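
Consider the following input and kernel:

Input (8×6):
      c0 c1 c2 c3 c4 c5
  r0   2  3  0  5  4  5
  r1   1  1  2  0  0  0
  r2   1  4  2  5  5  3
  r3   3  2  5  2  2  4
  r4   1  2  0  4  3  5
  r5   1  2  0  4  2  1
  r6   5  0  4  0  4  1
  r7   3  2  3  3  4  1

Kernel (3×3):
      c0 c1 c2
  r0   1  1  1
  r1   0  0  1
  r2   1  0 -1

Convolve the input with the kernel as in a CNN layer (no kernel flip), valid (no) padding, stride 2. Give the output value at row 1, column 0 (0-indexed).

The receptive field on the input at this output position is [1 4 2 / 3 2 5 / 1 2 0]. Elementwise product with the kernel and sum: 1·1 + 4·1 + 2·1 + 5·1 + 1·1 + 0·-1.

13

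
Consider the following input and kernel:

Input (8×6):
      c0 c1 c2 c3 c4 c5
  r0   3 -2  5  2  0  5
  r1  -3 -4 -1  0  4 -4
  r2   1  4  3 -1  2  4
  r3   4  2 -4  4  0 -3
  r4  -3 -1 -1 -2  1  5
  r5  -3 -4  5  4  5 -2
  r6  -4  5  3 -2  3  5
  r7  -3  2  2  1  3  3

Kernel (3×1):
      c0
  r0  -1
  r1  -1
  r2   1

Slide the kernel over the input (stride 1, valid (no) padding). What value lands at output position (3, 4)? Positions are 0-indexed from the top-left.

The receptive field on the input at this output position is [0 / 1 / 5]. Elementwise product with the kernel and sum: 0·-1 + 1·-1 + 5·1.

4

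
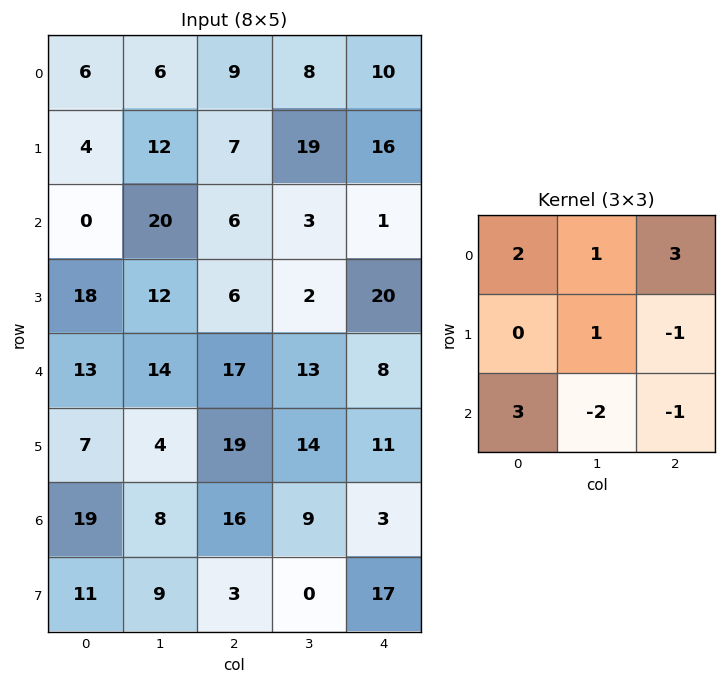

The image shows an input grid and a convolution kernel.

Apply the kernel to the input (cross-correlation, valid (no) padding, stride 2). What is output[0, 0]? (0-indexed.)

4

The receptive field on the input at this output position is [6 6 9 / 4 12 7 / 0 20 6]. Elementwise product with the kernel and sum: 6·2 + 6·1 + 9·3 + 12·1 + 7·-1 + 0·3 + 20·-2 + 6·-1.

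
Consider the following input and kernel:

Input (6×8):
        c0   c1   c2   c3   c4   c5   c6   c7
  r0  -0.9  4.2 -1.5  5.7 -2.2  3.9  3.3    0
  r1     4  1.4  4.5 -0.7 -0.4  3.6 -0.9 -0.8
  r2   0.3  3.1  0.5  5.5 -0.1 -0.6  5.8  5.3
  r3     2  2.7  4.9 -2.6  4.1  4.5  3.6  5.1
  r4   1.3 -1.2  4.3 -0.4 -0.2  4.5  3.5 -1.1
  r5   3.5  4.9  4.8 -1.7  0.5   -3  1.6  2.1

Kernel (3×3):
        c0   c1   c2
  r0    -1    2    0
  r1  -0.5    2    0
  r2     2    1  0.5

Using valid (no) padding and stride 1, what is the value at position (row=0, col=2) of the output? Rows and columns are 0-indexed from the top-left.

The receptive field on the input at this output position is [-1.5 5.7 -2.2 / 4.5 -0.7 -0.4 / 0.5 5.5 -0.1]. Elementwise product with the kernel and sum: -1.5·-1 + 5.7·2 + 4.5·-0.5 + -0.7·2 + 0.5·2 + 5.5·1 + -0.1·0.5.

15.7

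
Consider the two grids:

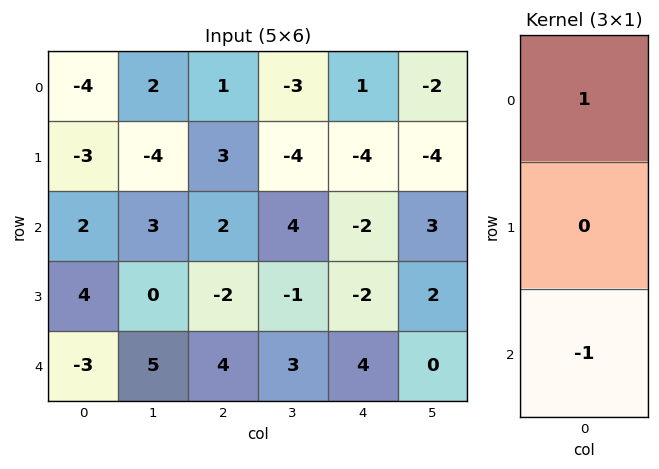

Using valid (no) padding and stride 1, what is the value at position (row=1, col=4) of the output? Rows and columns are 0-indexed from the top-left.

-2

The receptive field on the input at this output position is [-4 / -2 / -2]. Elementwise product with the kernel and sum: -4·1 + -2·-1.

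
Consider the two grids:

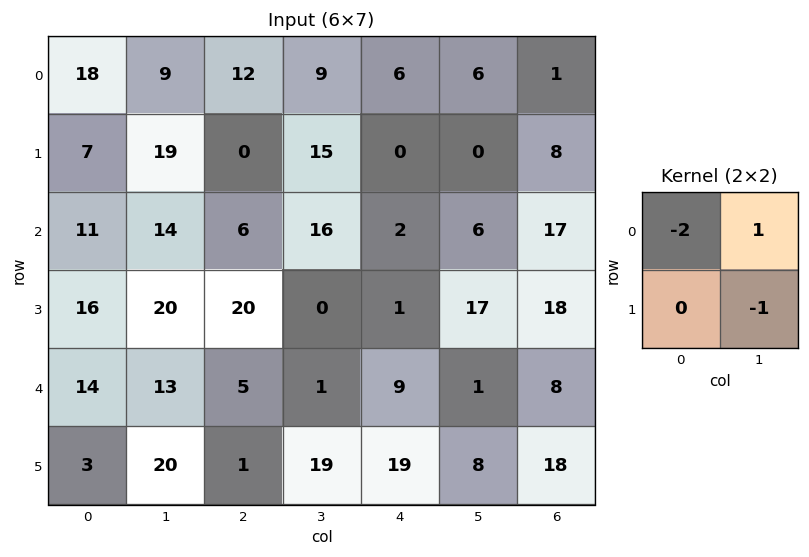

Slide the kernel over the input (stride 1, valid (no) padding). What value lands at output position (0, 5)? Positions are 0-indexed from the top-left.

The receptive field on the input at this output position is [6 1 / 0 8]. Elementwise product with the kernel and sum: 6·-2 + 1·1 + 8·-1.

-19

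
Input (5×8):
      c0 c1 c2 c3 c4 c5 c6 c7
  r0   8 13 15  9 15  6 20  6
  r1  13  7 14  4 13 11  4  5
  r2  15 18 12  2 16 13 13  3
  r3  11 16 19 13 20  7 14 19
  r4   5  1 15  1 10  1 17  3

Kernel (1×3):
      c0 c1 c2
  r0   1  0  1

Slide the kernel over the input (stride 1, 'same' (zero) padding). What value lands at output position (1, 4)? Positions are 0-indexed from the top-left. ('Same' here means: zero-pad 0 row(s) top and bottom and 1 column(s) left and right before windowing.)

15

The receptive field on the zero-padded input at this output position is [4 13 11]. Elementwise product with the kernel and sum: 4·1 + 11·1.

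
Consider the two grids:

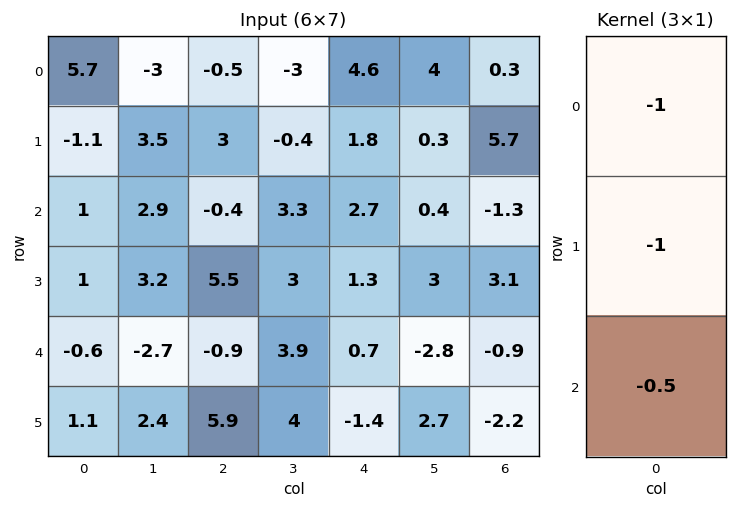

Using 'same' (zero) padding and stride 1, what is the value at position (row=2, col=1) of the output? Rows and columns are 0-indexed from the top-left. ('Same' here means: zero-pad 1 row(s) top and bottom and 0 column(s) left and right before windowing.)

The receptive field on the zero-padded input at this output position is [3.5 / 2.9 / 3.2]. Elementwise product with the kernel and sum: 3.5·-1 + 2.9·-1 + 3.2·-0.5.

-8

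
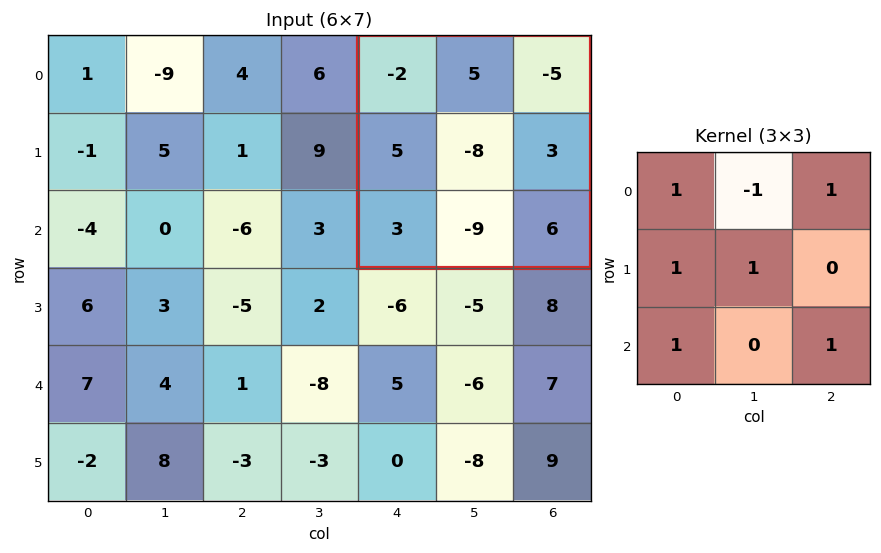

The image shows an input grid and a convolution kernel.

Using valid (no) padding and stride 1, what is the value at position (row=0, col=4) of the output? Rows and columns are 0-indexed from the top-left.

The receptive field on the input at this output position is [-2 5 -5 / 5 -8 3 / 3 -9 6]. Elementwise product with the kernel and sum: -2·1 + 5·-1 + -5·1 + 5·1 + -8·1 + 3·1 + 6·1.

-6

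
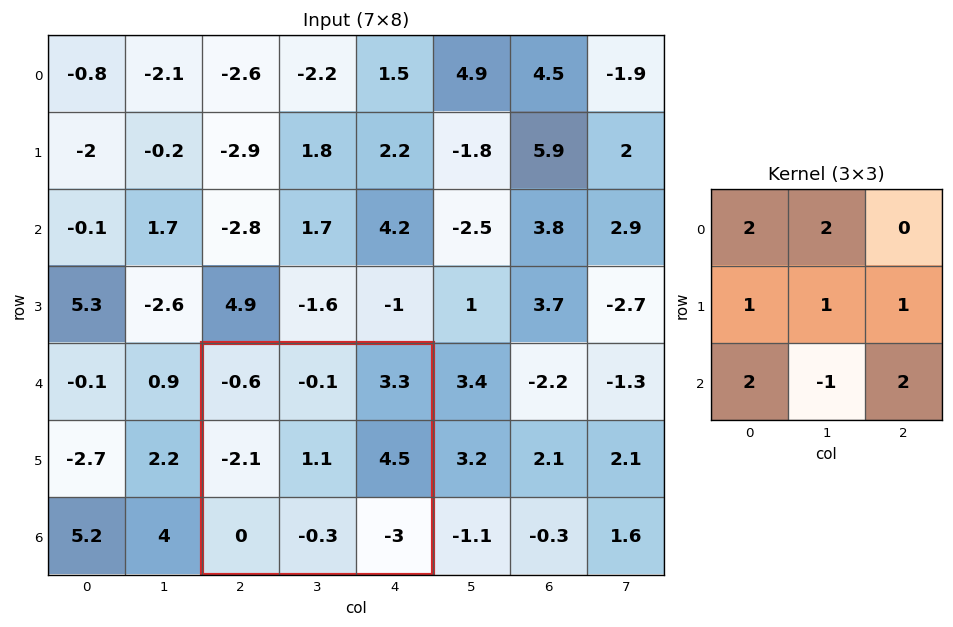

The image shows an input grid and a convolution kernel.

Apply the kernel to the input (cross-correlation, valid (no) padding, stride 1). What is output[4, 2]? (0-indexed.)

The receptive field on the input at this output position is [-0.6 -0.1 3.3 / -2.1 1.1 4.5 / 0 -0.3 -3]. Elementwise product with the kernel and sum: -0.6·2 + -0.1·2 + -2.1·1 + 1.1·1 + 4.5·1 + 0·2 + -0.3·-1 + -3·2.

-3.6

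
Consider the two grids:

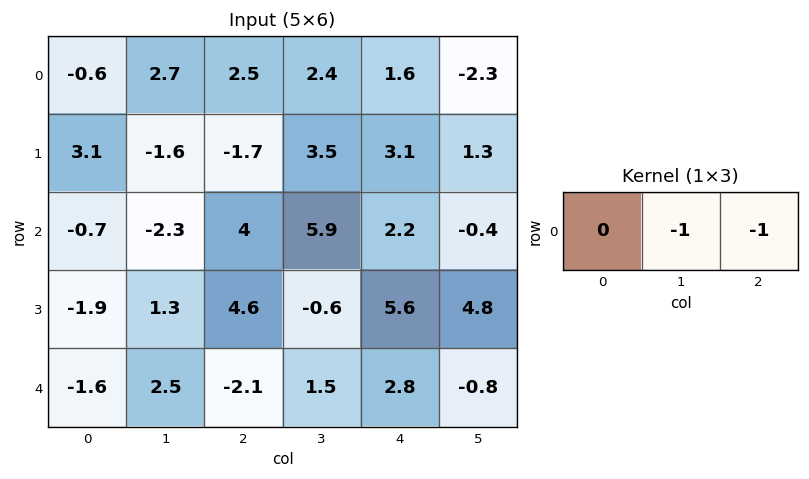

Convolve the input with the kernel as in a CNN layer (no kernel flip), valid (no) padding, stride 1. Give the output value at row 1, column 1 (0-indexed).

-1.8

The receptive field on the input at this output position is [-1.6 -1.7 3.5]. Elementwise product with the kernel and sum: -1.7·-1 + 3.5·-1.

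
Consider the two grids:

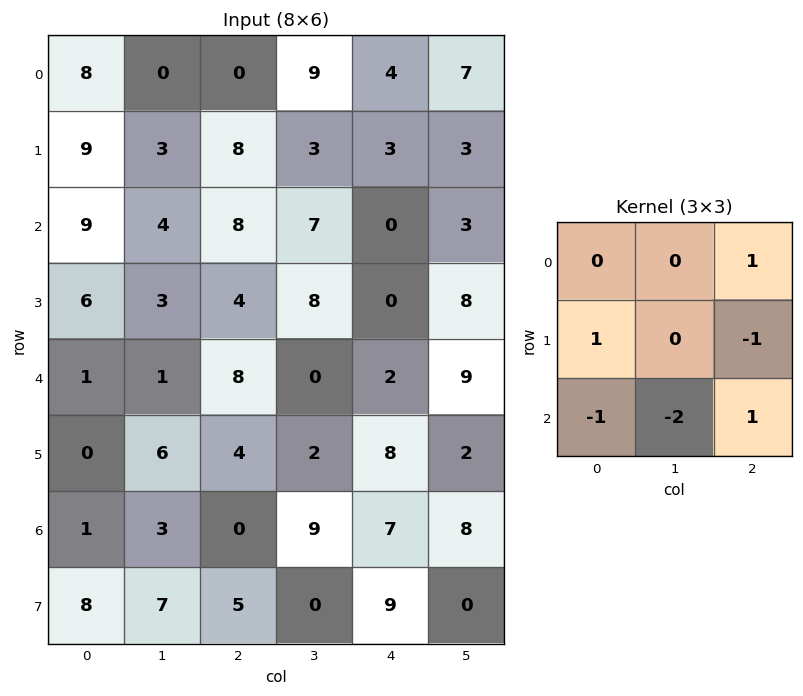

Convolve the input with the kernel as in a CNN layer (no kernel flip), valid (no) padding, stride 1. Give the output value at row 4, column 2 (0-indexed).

-13

The receptive field on the input at this output position is [8 0 2 / 4 2 8 / 0 9 7]. Elementwise product with the kernel and sum: 2·1 + 4·1 + 8·-1 + 0·-1 + 9·-2 + 7·1.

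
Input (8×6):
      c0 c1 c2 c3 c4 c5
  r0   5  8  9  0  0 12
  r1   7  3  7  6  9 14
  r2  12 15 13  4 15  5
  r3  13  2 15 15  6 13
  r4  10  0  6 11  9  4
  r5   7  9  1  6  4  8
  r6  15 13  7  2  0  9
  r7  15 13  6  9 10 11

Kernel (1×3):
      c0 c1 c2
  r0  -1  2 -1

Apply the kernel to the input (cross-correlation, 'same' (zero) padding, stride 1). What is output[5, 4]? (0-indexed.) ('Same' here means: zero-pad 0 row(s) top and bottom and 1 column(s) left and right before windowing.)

The receptive field on the zero-padded input at this output position is [6 4 8]. Elementwise product with the kernel and sum: 6·-1 + 4·2 + 8·-1.

-6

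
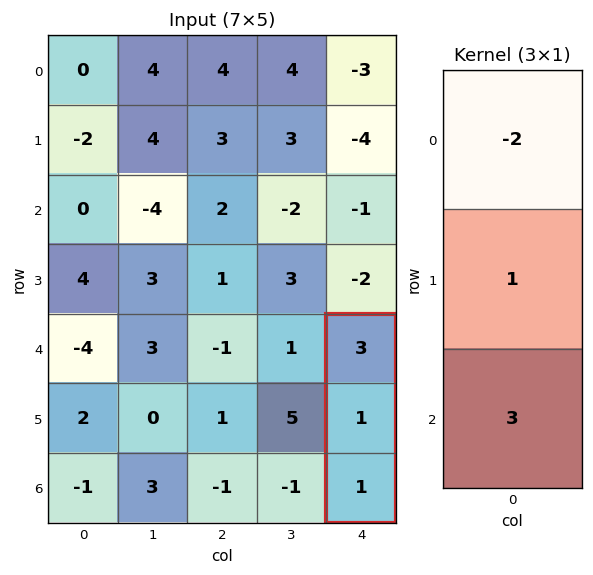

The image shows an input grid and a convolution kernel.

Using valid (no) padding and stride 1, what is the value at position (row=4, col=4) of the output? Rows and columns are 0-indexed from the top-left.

The receptive field on the input at this output position is [3 / 1 / 1]. Elementwise product with the kernel and sum: 3·-2 + 1·1 + 1·3.

-2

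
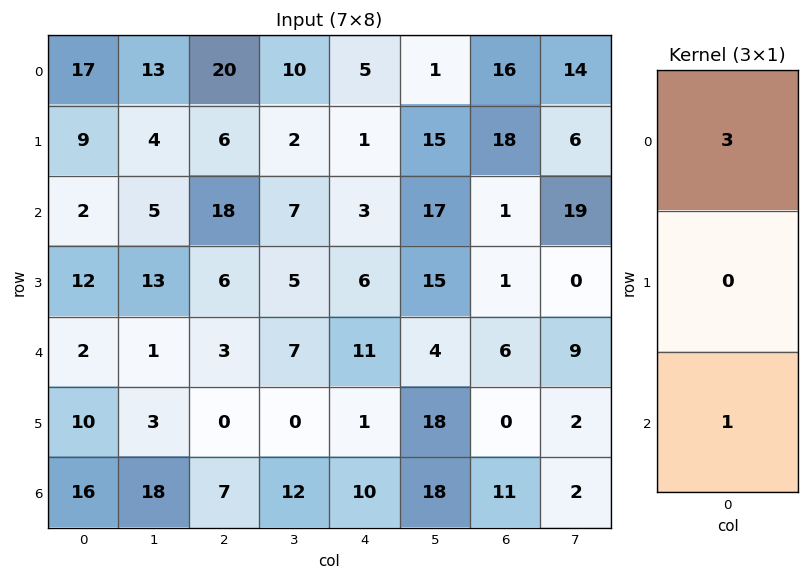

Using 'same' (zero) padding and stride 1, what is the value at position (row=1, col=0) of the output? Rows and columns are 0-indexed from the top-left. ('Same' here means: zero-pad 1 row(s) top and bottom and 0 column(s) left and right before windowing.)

The receptive field on the zero-padded input at this output position is [17 / 9 / 2]. Elementwise product with the kernel and sum: 17·3 + 2·1.

53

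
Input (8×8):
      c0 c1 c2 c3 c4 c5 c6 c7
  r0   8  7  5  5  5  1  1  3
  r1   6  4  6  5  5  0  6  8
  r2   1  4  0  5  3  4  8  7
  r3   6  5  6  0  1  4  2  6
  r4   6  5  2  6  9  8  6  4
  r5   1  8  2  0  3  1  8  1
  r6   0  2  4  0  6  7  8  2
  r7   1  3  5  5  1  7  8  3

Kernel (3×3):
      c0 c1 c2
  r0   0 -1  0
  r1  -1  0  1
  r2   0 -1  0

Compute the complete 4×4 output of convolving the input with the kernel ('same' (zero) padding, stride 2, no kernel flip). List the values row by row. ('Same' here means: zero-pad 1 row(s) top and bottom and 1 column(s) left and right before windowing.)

1 -8 -9 -4
-8 -11 -7 -5
-2 -7 -2 -14
0 -9 3 -21

Output[0,0]: The receptive field on the zero-padded input at this output position is [0 0 0 / 0 8 7 / 0 6 4]. Elementwise product with the kernel and sum: 0·-1 + 0·-1 + 7·1 + 6·-1.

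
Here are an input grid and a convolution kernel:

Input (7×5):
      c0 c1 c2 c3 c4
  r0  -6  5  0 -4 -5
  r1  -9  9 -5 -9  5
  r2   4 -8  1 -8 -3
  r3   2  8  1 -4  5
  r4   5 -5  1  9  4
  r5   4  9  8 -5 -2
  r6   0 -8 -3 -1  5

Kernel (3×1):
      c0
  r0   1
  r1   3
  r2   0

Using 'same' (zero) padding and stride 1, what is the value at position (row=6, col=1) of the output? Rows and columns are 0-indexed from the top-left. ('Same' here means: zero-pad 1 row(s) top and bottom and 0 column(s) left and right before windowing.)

The receptive field on the zero-padded input at this output position is [9 / -8 / 0]. Elementwise product with the kernel and sum: 9·1 + -8·3.

-15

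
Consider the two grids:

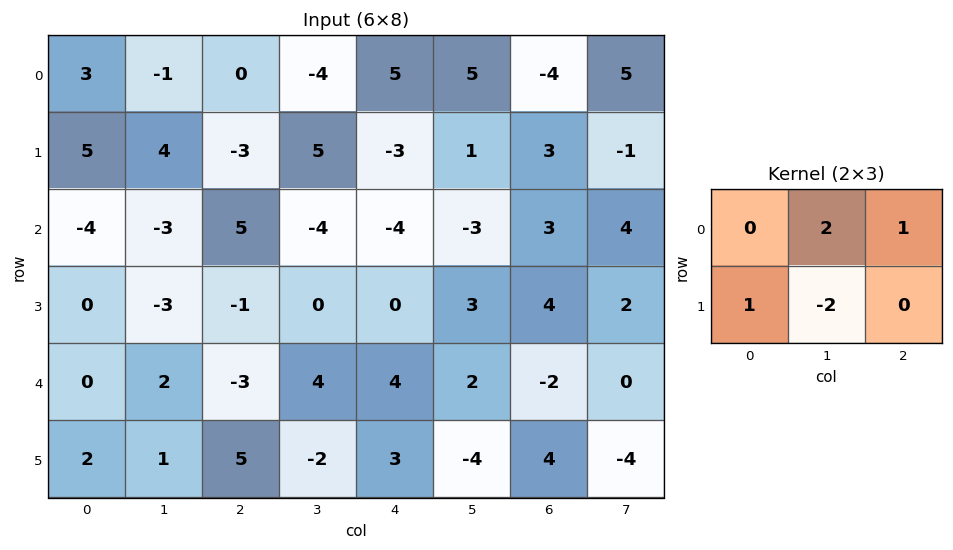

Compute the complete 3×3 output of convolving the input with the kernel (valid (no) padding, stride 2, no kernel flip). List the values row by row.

-5 -16 1
5 -13 -9
1 21 13

Output[0,0]: The receptive field on the input at this output position is [3 -1 0 / 5 4 -3]. Elementwise product with the kernel and sum: -1·2 + 0·1 + 5·1 + 4·-2.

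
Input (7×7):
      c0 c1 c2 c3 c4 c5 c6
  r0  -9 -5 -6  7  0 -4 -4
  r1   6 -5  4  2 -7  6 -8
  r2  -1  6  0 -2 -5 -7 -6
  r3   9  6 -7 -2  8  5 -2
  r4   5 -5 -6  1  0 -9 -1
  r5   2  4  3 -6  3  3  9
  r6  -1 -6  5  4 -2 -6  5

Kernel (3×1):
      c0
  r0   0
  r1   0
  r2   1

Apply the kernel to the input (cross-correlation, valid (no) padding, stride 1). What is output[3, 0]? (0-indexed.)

The receptive field on the input at this output position is [9 / 5 / 2]. Elementwise product with the kernel and sum: 2·1.

2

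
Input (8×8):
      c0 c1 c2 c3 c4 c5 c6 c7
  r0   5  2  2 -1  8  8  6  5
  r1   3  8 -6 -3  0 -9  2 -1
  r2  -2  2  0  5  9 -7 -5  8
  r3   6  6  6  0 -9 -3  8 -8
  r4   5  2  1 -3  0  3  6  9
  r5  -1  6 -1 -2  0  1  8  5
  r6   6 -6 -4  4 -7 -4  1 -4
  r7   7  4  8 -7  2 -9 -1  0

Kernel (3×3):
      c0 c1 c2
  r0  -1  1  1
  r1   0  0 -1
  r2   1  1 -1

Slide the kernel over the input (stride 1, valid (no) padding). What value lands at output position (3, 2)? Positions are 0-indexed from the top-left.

-18

The receptive field on the input at this output position is [6 0 -9 / 1 -3 0 / -1 -2 0]. Elementwise product with the kernel and sum: 6·-1 + 0·1 + -9·1 + 0·-1 + -1·1 + -2·1 + 0·-1.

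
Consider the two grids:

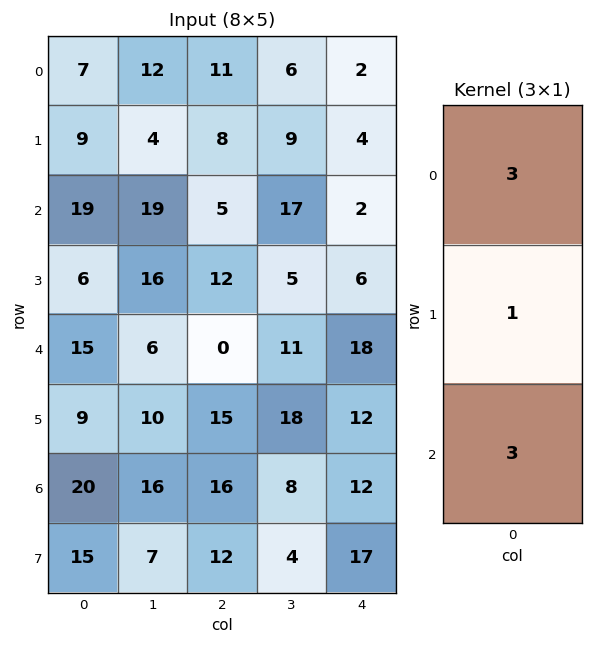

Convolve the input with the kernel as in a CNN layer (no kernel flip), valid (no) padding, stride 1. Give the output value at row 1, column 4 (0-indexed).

The receptive field on the input at this output position is [4 / 2 / 6]. Elementwise product with the kernel and sum: 4·3 + 2·1 + 6·3.

32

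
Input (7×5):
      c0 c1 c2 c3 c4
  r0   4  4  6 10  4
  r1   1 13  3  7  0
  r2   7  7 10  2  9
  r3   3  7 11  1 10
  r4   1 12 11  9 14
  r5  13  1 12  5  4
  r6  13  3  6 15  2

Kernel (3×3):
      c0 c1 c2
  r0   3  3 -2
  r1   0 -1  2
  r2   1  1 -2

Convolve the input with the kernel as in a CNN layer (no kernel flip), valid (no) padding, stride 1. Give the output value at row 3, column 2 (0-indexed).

44

The receptive field on the input at this output position is [11 1 10 / 11 9 14 / 12 5 4]. Elementwise product with the kernel and sum: 11·3 + 1·3 + 10·-2 + 9·-1 + 14·2 + 12·1 + 5·1 + 4·-2.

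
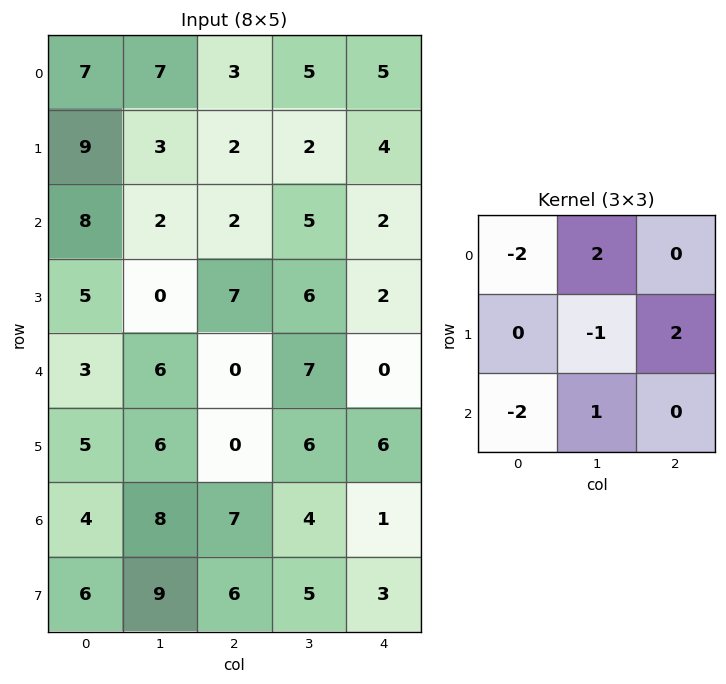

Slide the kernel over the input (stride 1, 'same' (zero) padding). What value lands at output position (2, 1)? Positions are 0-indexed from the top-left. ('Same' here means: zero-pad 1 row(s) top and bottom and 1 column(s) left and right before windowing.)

The receptive field on the zero-padded input at this output position is [9 3 2 / 8 2 2 / 5 0 7]. Elementwise product with the kernel and sum: 9·-2 + 3·2 + 2·-1 + 2·2 + 5·-2 + 0·1.

-20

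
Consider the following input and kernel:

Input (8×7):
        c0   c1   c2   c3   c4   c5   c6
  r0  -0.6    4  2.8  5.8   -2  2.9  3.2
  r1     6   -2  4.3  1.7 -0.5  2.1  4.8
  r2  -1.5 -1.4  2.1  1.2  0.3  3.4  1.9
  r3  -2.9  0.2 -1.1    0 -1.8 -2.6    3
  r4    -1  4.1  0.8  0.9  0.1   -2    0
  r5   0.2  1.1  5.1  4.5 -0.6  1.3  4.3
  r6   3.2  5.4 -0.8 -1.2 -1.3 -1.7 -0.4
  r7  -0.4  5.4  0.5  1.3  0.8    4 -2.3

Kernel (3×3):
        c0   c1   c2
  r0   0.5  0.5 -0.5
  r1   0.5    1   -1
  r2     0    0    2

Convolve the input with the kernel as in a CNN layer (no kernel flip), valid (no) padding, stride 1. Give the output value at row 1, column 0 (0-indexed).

-6.6

The receptive field on the input at this output position is [6 -2 4.3 / -1.5 -1.4 2.1 / -2.9 0.2 -1.1]. Elementwise product with the kernel and sum: 6·0.5 + -2·0.5 + 4.3·-0.5 + -1.5·0.5 + -1.4·1 + 2.1·-1 + -1.1·2.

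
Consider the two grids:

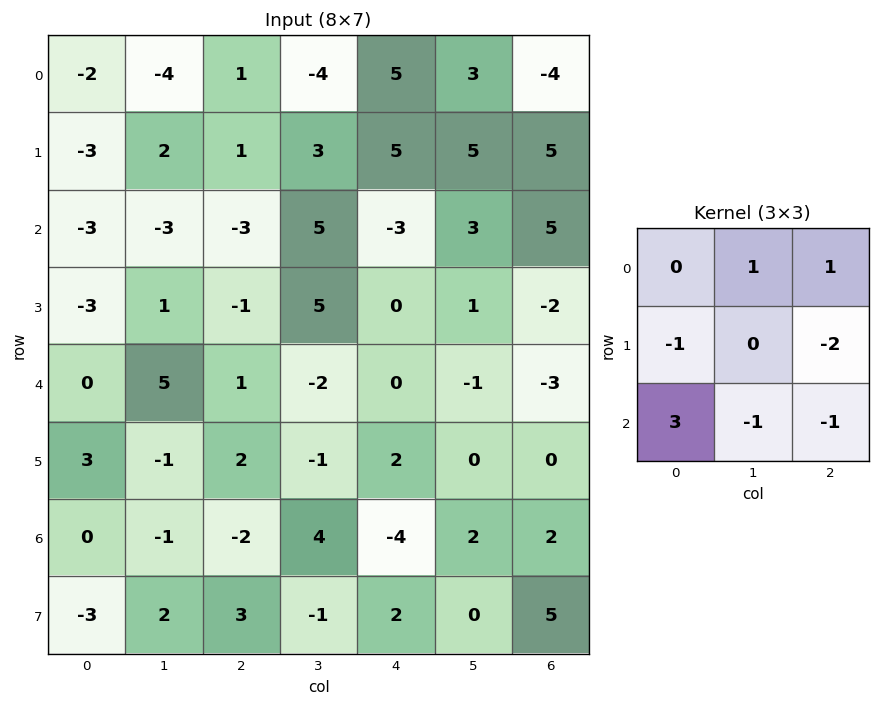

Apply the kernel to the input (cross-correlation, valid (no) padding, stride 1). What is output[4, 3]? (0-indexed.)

14

The receptive field on the input at this output position is [-2 0 -1 / -1 2 0 / 4 -4 2]. Elementwise product with the kernel and sum: 0·1 + -1·1 + -1·-1 + 0·-2 + 4·3 + -4·-1 + 2·-1.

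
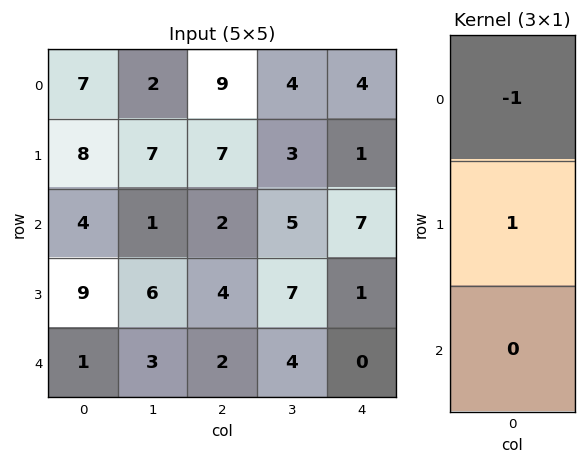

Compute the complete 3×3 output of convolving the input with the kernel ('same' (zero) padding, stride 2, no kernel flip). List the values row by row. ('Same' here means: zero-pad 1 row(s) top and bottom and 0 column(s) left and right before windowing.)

7 9 4
-4 -5 6
-8 -2 -1

Output[0,0]: The receptive field on the zero-padded input at this output position is [0 / 7 / 8]. Elementwise product with the kernel and sum: 0·-1 + 7·1.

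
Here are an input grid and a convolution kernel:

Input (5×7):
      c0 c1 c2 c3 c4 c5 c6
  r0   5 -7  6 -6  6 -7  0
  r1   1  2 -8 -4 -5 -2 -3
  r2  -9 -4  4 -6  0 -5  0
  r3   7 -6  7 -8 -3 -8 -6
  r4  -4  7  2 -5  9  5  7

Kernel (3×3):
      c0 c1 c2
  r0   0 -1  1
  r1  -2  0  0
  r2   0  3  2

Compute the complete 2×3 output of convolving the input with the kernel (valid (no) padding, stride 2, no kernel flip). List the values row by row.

Output[0,0]: The receptive field on the input at this output position is [5 -7 6 / 1 2 -8 / -9 -4 4]. Elementwise product with the kernel and sum: -7·-1 + 6·1 + 1·-2 + -4·3 + 4·2.

7 10 2
19 -5 40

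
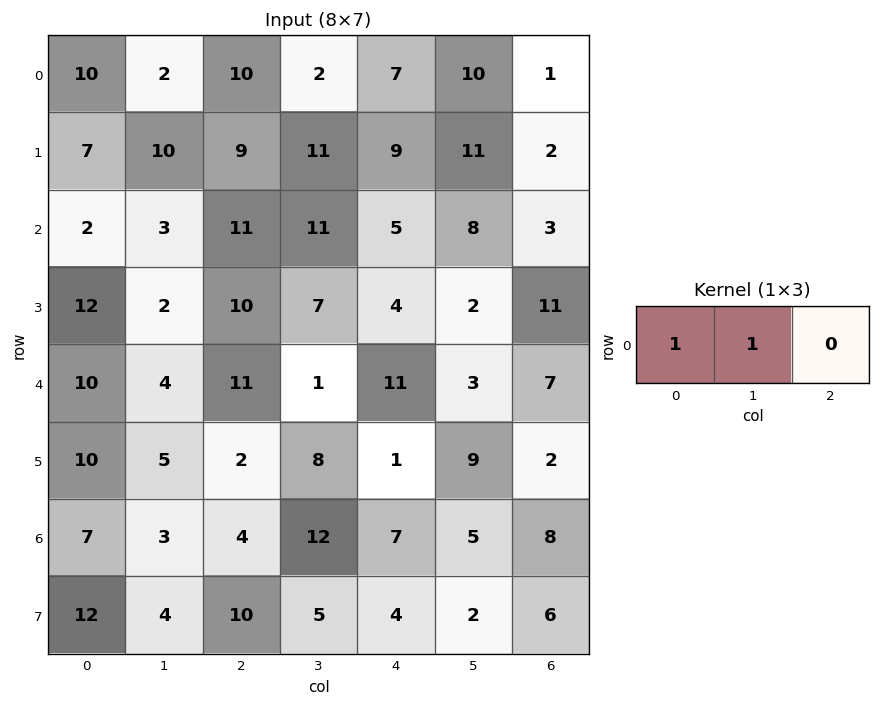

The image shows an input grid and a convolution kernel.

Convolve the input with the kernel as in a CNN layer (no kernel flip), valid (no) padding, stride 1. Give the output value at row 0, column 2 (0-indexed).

12

The receptive field on the input at this output position is [10 2 7]. Elementwise product with the kernel and sum: 10·1 + 2·1.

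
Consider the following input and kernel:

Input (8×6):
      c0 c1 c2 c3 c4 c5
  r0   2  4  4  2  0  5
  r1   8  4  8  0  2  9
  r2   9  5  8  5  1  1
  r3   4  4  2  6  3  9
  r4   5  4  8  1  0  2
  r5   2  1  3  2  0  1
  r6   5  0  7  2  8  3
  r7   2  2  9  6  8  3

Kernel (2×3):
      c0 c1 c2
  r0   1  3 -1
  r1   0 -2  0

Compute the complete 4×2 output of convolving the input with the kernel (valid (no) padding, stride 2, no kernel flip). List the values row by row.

Output[0,0]: The receptive field on the input at this output position is [2 4 4 / 8 4 8]. Elementwise product with the kernel and sum: 2·1 + 4·3 + 4·-1 + 4·-2.

2 10
8 10
7 7
-6 -7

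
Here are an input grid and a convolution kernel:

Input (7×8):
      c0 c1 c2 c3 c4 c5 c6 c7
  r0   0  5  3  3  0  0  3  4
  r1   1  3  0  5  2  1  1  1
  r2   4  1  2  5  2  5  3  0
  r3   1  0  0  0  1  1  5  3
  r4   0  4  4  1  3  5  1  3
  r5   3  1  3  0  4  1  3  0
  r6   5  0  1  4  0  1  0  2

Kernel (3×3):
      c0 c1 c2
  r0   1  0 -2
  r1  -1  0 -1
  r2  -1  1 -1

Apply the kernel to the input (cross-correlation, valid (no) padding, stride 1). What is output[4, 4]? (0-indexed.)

-5

The receptive field on the input at this output position is [3 5 1 / 4 1 3 / 0 1 0]. Elementwise product with the kernel and sum: 3·1 + 1·-2 + 4·-1 + 3·-1 + 0·-1 + 1·1 + 0·-1.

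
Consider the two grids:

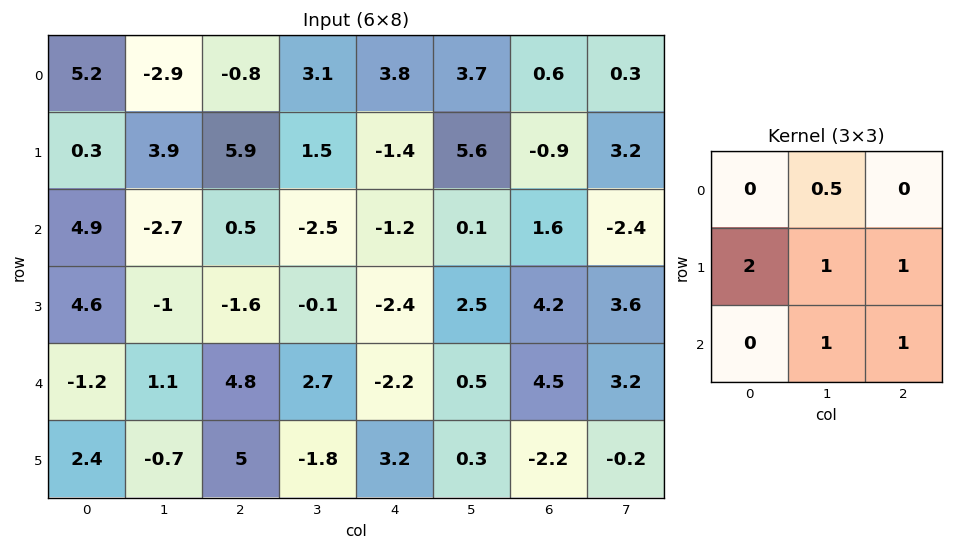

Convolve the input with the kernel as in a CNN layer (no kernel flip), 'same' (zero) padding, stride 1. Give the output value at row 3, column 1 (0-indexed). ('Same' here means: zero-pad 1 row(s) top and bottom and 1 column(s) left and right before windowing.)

11.15

The receptive field on the zero-padded input at this output position is [4.9 -2.7 0.5 / 4.6 -1 -1.6 / -1.2 1.1 4.8]. Elementwise product with the kernel and sum: -2.7·0.5 + 4.6·2 + -1·1 + -1.6·1 + 1.1·1 + 4.8·1.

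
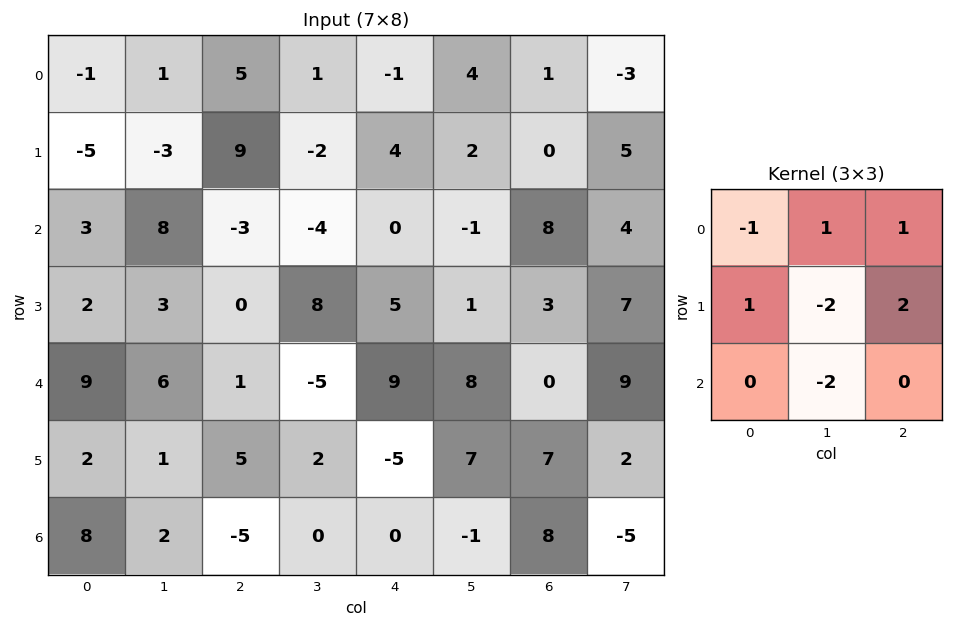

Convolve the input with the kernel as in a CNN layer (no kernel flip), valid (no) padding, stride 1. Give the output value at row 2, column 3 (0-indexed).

The receptive field on the input at this output position is [-4 0 -1 / 8 5 1 / -5 9 8]. Elementwise product with the kernel and sum: -4·-1 + 0·1 + -1·1 + 8·1 + 5·-2 + 1·2 + 9·-2.

-15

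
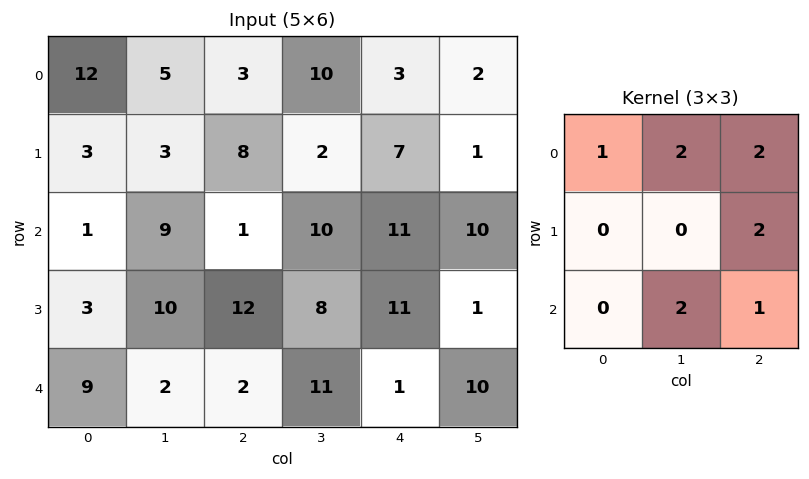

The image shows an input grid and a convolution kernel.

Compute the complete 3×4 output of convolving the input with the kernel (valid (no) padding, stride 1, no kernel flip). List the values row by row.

63 47 74 54
59 75 75 61
51 62 88 66

Output[0,0]: The receptive field on the input at this output position is [12 5 3 / 3 3 8 / 1 9 1]. Elementwise product with the kernel and sum: 12·1 + 5·2 + 3·2 + 8·2 + 9·2 + 1·1.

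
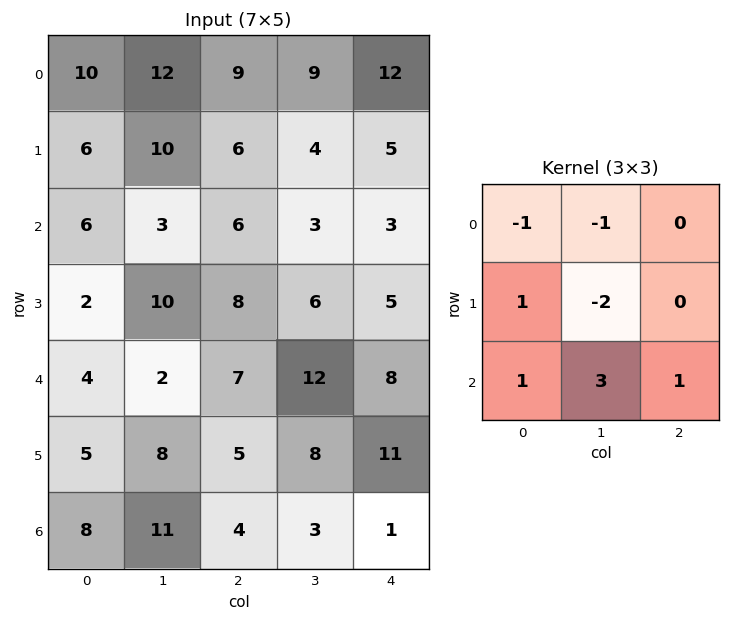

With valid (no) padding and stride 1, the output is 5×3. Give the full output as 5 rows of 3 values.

-15 1 -2
24 15 21
-10 20 38
22 1 9
28 15 -16

Output[0,0]: The receptive field on the input at this output position is [10 12 9 / 6 10 6 / 6 3 6]. Elementwise product with the kernel and sum: 10·-1 + 12·-1 + 6·1 + 10·-2 + 6·1 + 3·3 + 6·1.
Output[0,1]: The receptive field on the input at this output position is [12 9 9 / 10 6 4 / 3 6 3]. Elementwise product with the kernel and sum: 12·-1 + 9·-1 + 10·1 + 6·-2 + 3·1 + 6·3 + 3·1.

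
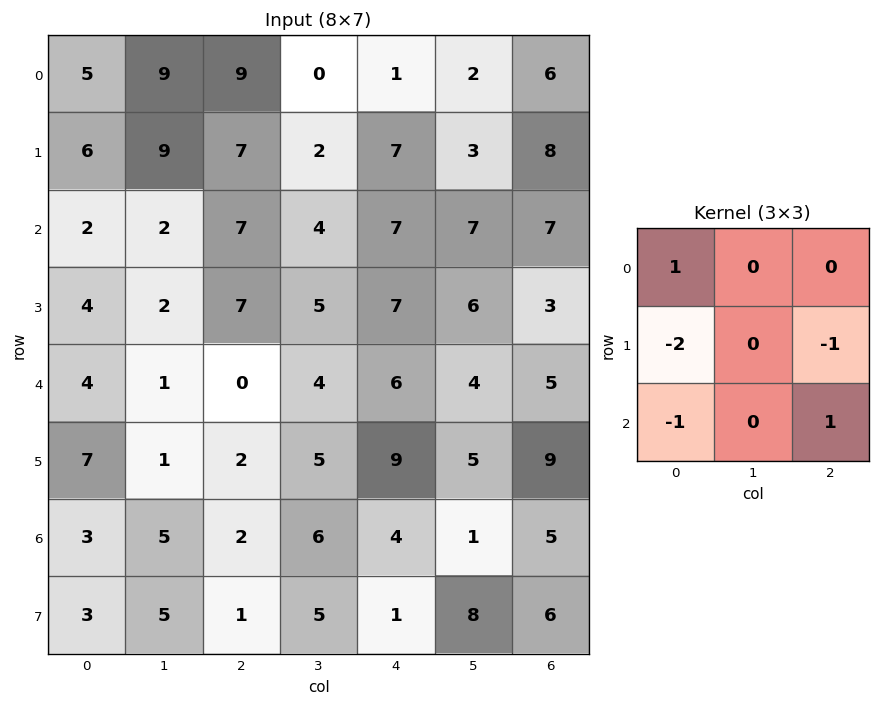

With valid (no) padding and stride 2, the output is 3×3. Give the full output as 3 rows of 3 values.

-9 -12 -21
-17 -8 -11
-13 -11 -20

Output[0,0]: The receptive field on the input at this output position is [5 9 9 / 6 9 7 / 2 2 7]. Elementwise product with the kernel and sum: 5·1 + 6·-2 + 7·-1 + 2·-1 + 7·1.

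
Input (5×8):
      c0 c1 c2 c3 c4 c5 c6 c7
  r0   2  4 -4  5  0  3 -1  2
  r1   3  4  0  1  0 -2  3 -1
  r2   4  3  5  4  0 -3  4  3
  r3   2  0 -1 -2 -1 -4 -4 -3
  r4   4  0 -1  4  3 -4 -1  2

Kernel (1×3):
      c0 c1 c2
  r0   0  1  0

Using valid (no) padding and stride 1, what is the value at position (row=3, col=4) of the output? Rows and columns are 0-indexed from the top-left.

-4

The receptive field on the input at this output position is [-1 -4 -4]. Elementwise product with the kernel and sum: -4·1.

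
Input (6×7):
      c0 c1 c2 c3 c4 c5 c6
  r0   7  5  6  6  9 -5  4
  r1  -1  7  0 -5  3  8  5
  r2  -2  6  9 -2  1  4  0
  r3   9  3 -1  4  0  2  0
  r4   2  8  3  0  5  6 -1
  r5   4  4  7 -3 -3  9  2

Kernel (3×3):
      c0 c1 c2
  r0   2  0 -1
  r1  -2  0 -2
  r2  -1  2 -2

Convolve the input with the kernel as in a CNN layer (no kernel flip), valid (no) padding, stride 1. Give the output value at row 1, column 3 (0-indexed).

The receptive field on the input at this output position is [-5 3 8 / -2 1 4 / 4 0 2]. Elementwise product with the kernel and sum: -5·2 + 8·-1 + -2·-2 + 4·-2 + 4·-1 + 0·2 + 2·-2.

-30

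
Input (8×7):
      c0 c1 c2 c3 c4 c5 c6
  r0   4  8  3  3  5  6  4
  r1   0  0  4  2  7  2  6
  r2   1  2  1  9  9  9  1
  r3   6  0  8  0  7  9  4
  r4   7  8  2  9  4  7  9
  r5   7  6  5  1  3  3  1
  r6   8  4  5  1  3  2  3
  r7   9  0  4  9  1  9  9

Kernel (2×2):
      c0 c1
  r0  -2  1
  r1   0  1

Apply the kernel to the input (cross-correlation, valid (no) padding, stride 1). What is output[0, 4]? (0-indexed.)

-2

The receptive field on the input at this output position is [5 6 / 7 2]. Elementwise product with the kernel and sum: 5·-2 + 6·1 + 2·1.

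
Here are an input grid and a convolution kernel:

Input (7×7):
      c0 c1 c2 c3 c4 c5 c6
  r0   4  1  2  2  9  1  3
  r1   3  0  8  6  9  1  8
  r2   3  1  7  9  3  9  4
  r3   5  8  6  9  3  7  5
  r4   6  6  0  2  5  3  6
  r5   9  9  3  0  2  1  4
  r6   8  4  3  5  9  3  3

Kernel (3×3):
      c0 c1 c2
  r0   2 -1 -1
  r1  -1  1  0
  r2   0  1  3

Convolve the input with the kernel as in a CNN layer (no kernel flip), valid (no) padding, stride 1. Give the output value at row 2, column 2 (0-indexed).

The receptive field on the input at this output position is [7 9 3 / 6 9 3 / 0 2 5]. Elementwise product with the kernel and sum: 7·2 + 9·-1 + 3·-1 + 6·-1 + 9·1 + 2·1 + 5·3.

22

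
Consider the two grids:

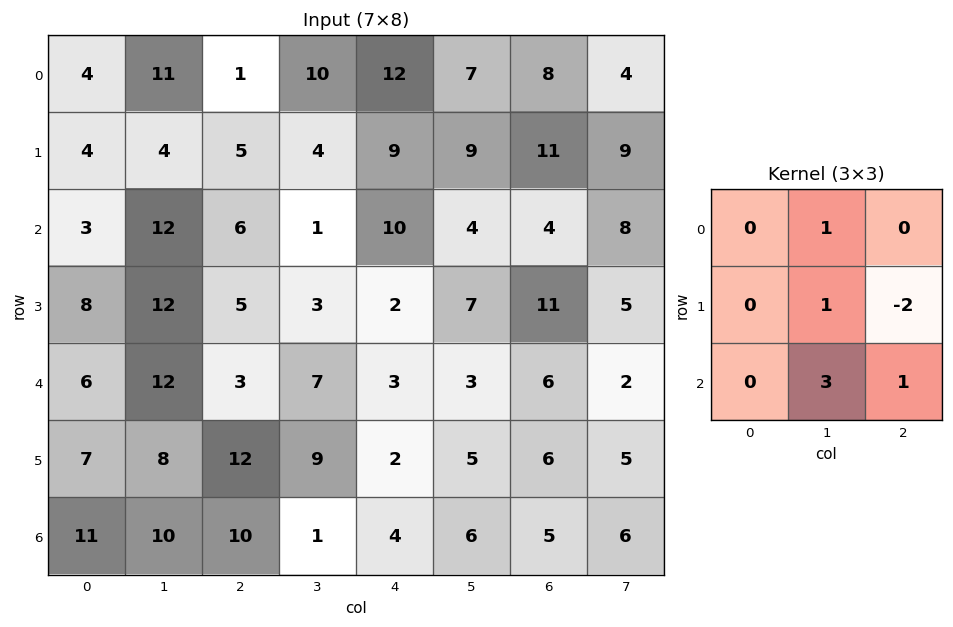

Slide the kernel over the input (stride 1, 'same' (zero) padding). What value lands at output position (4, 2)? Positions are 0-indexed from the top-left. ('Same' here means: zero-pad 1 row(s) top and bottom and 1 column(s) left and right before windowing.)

The receptive field on the zero-padded input at this output position is [12 5 3 / 12 3 7 / 8 12 9]. Elementwise product with the kernel and sum: 5·1 + 3·1 + 7·-2 + 12·3 + 9·1.

39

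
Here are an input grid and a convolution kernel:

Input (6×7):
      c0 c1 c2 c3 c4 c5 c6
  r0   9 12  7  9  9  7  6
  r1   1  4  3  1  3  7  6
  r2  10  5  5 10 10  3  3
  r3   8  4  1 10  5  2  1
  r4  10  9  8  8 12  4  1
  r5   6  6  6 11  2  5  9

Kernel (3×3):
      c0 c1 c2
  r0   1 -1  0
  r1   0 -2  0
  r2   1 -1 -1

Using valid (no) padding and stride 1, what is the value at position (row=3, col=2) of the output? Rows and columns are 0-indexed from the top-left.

-32

The receptive field on the input at this output position is [1 10 5 / 8 8 12 / 6 11 2]. Elementwise product with the kernel and sum: 1·1 + 10·-1 + 8·-2 + 6·1 + 11·-1 + 2·-1.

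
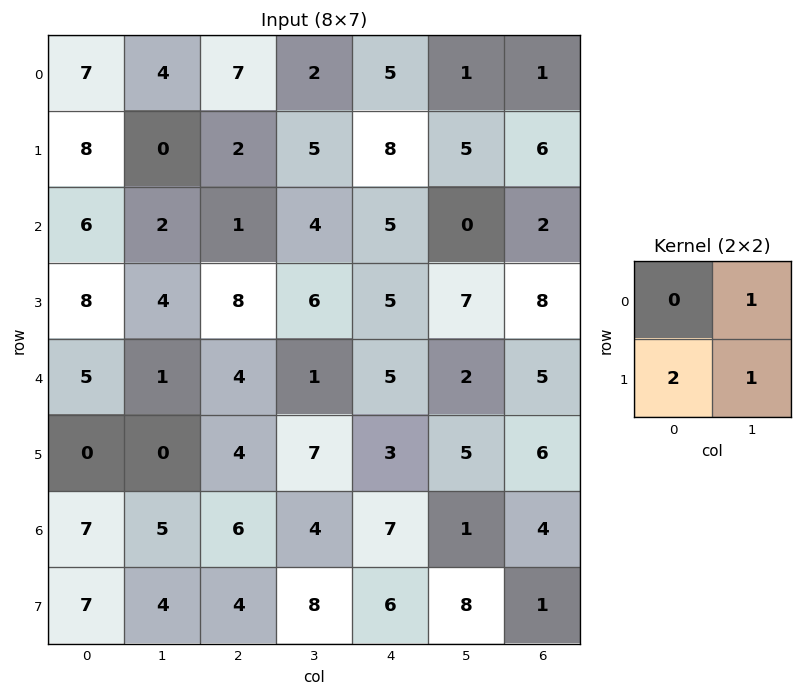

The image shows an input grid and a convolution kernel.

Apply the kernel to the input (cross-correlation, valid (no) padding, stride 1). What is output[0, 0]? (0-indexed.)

20

The receptive field on the input at this output position is [7 4 / 8 0]. Elementwise product with the kernel and sum: 4·1 + 8·2 + 0·1.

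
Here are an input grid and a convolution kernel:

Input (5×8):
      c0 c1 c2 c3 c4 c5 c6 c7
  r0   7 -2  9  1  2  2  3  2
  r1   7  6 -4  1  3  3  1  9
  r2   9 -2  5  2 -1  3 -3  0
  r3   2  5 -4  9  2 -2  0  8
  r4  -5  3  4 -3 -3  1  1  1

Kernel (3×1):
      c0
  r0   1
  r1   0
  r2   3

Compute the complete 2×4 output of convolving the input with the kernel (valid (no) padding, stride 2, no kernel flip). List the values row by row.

34 24 -1 -6
-6 17 -10 0

Output[0,0]: The receptive field on the input at this output position is [7 / 7 / 9]. Elementwise product with the kernel and sum: 7·1 + 9·3.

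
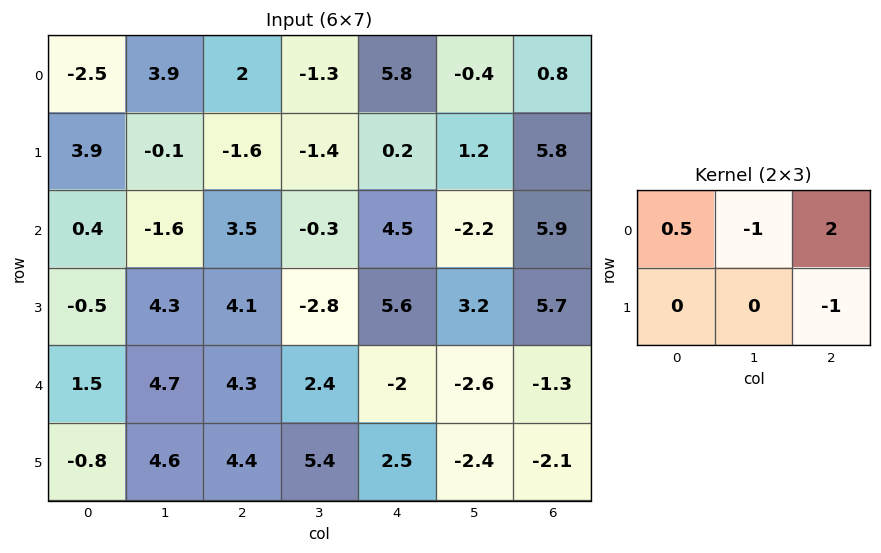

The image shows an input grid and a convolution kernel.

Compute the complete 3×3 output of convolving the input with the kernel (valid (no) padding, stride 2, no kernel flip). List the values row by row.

Output[0,0]: The receptive field on the input at this output position is [-2.5 3.9 2 / 3.9 -0.1 -1.6]. Elementwise product with the kernel and sum: -2.5·0.5 + 3.9·-1 + 2·2 + -1.6·-1.
Output[0,1]: The receptive field on the input at this output position is [2 -1.3 5.8 / -1.6 -1.4 0.2]. Elementwise product with the kernel and sum: 2·0.5 + -1.3·-1 + 5.8·2 + 0.2·-1.

0.45 13.7 -0.9
4.7 5.45 10.55
0.25 -6.75 1.1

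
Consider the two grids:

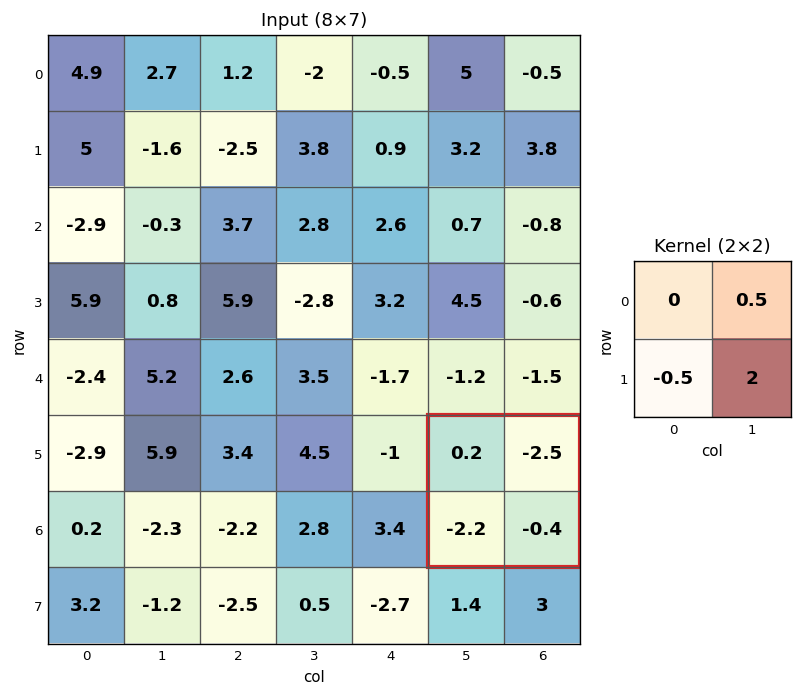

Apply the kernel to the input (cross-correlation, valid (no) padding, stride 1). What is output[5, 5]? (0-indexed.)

The receptive field on the input at this output position is [0.2 -2.5 / -2.2 -0.4]. Elementwise product with the kernel and sum: -2.5·0.5 + -2.2·-0.5 + -0.4·2.

-0.95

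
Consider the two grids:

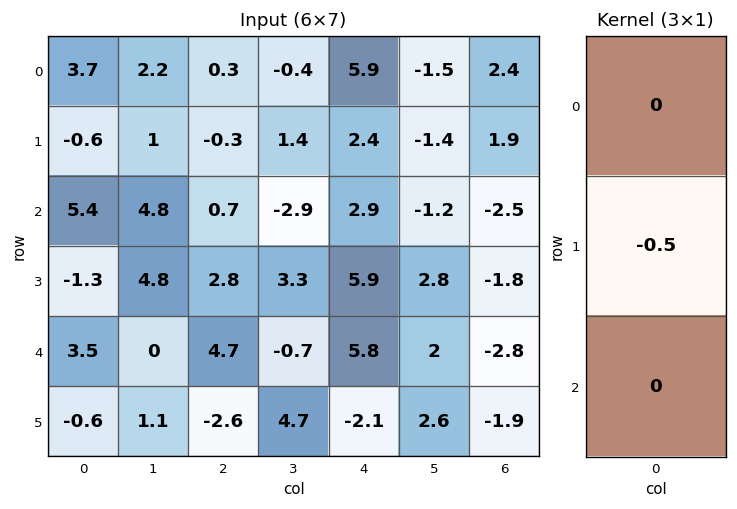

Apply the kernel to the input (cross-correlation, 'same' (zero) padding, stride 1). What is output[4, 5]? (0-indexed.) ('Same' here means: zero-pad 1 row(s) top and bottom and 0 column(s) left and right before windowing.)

The receptive field on the zero-padded input at this output position is [2.8 / 2 / 2.6]. Elementwise product with the kernel and sum: 2·-0.5.

-1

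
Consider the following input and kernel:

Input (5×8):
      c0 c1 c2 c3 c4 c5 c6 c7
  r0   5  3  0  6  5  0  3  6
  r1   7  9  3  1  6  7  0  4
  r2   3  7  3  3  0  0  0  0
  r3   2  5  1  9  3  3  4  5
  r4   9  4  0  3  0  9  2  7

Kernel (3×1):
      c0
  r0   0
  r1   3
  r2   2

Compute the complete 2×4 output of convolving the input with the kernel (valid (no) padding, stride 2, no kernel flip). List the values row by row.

27 15 18 0
24 3 9 16

Output[0,0]: The receptive field on the input at this output position is [5 / 7 / 3]. Elementwise product with the kernel and sum: 7·3 + 3·2.
Output[0,1]: The receptive field on the input at this output position is [0 / 3 / 3]. Elementwise product with the kernel and sum: 3·3 + 3·2.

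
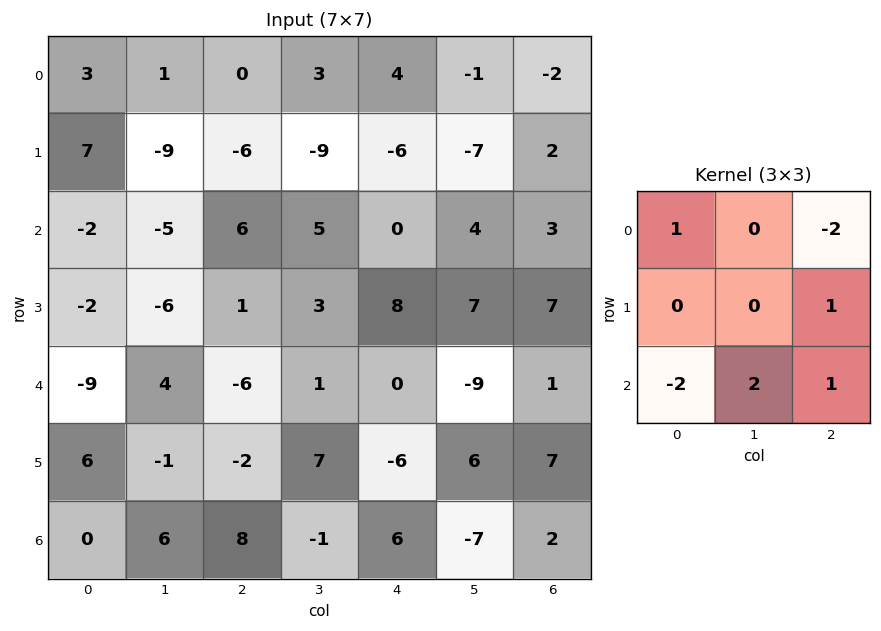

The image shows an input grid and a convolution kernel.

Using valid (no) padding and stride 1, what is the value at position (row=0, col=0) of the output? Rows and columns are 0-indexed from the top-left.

-3

The receptive field on the input at this output position is [3 1 0 / 7 -9 -6 / -2 -5 6]. Elementwise product with the kernel and sum: 3·1 + 0·-2 + -6·1 + -2·-2 + -5·2 + 6·1.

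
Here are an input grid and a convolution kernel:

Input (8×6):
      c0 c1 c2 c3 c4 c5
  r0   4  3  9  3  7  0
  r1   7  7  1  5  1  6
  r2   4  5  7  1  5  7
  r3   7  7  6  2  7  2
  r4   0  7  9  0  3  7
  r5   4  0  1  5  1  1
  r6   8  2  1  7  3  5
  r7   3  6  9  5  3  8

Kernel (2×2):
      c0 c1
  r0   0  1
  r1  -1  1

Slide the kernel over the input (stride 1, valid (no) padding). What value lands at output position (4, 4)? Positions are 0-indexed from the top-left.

The receptive field on the input at this output position is [3 7 / 1 1]. Elementwise product with the kernel and sum: 7·1 + 1·-1 + 1·1.

7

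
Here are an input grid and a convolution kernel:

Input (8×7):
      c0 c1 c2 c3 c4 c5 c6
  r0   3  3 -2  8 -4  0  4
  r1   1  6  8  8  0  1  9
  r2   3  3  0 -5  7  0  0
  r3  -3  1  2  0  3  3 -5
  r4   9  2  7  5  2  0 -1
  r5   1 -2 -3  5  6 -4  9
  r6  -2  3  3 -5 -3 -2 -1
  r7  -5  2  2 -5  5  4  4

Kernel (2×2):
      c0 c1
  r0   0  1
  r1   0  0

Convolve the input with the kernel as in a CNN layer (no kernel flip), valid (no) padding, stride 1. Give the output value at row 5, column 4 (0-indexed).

The receptive field on the input at this output position is [6 -4 / -3 -2]. Elementwise product with the kernel and sum: -4·1.

-4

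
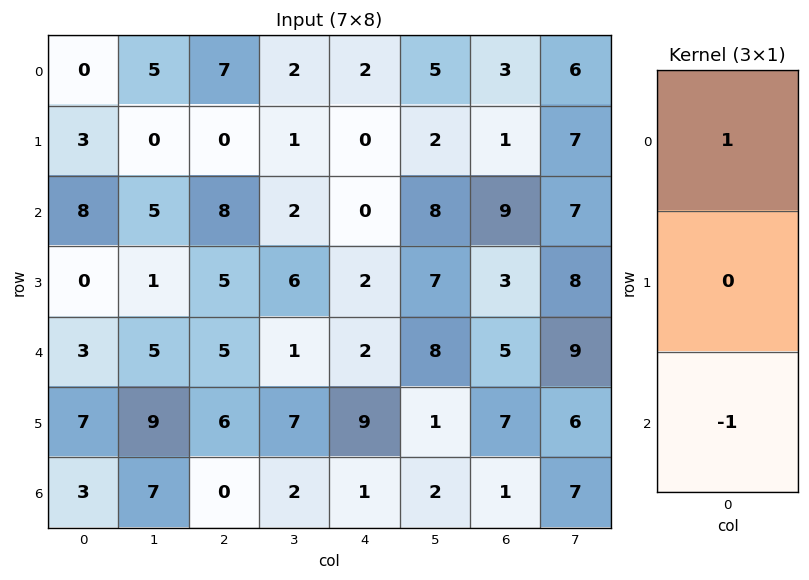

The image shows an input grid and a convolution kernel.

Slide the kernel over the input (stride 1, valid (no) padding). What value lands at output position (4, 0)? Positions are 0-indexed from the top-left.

0

The receptive field on the input at this output position is [3 / 7 / 3]. Elementwise product with the kernel and sum: 3·1 + 3·-1.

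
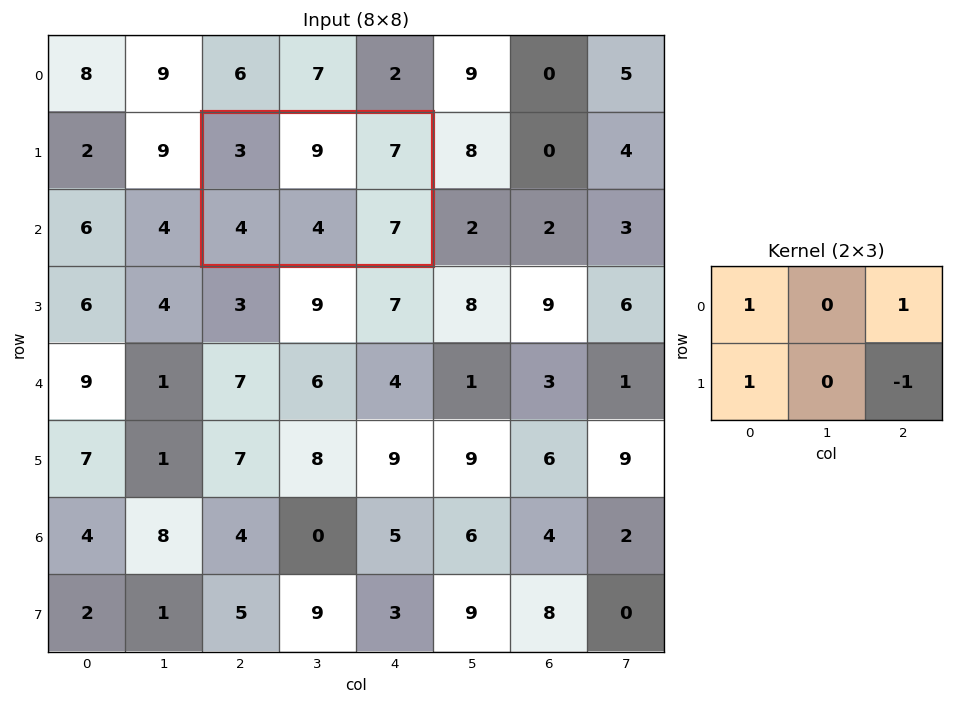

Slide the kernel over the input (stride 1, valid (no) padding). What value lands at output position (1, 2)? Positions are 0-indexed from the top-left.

7

The receptive field on the input at this output position is [3 9 7 / 4 4 7]. Elementwise product with the kernel and sum: 3·1 + 7·1 + 4·1 + 7·-1.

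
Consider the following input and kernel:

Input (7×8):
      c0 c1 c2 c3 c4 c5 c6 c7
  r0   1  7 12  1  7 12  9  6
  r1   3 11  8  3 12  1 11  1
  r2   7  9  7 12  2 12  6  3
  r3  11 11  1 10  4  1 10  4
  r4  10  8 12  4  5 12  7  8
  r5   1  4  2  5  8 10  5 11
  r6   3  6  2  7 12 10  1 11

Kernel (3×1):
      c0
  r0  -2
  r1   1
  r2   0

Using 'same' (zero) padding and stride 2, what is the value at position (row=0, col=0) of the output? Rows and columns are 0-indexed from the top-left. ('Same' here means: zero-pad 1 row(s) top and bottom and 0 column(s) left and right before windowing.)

The receptive field on the zero-padded input at this output position is [0 / 1 / 3]. Elementwise product with the kernel and sum: 0·-2 + 1·1.

1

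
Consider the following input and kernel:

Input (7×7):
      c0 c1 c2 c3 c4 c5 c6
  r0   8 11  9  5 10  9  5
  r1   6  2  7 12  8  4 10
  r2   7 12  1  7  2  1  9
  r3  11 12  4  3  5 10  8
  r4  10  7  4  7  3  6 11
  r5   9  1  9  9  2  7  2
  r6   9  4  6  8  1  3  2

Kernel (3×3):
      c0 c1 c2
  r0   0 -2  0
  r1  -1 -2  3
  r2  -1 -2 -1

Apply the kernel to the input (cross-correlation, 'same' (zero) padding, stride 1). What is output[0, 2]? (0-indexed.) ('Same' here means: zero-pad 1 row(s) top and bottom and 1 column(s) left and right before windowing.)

The receptive field on the zero-padded input at this output position is [0 0 0 / 11 9 5 / 2 7 12]. Elementwise product with the kernel and sum: 0·-2 + 11·-1 + 9·-2 + 5·3 + 2·-1 + 7·-2 + 12·-1.

-42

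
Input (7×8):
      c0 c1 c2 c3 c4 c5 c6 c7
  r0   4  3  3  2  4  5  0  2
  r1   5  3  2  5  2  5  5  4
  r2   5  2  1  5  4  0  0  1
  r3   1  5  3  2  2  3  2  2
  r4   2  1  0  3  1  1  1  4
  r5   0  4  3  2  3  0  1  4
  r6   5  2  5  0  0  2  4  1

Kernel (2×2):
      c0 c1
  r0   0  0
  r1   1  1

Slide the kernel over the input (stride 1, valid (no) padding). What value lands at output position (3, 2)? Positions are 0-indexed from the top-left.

The receptive field on the input at this output position is [3 2 / 0 3]. Elementwise product with the kernel and sum: 0·1 + 3·1.

3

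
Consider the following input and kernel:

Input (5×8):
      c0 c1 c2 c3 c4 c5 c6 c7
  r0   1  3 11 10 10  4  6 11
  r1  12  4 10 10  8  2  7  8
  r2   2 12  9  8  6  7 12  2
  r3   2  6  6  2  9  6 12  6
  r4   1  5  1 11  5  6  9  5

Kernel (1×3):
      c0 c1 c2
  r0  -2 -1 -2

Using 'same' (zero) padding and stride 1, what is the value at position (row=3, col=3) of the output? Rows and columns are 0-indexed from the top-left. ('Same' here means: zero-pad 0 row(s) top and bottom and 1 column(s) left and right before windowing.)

-32

The receptive field on the zero-padded input at this output position is [6 2 9]. Elementwise product with the kernel and sum: 6·-2 + 2·-1 + 9·-2.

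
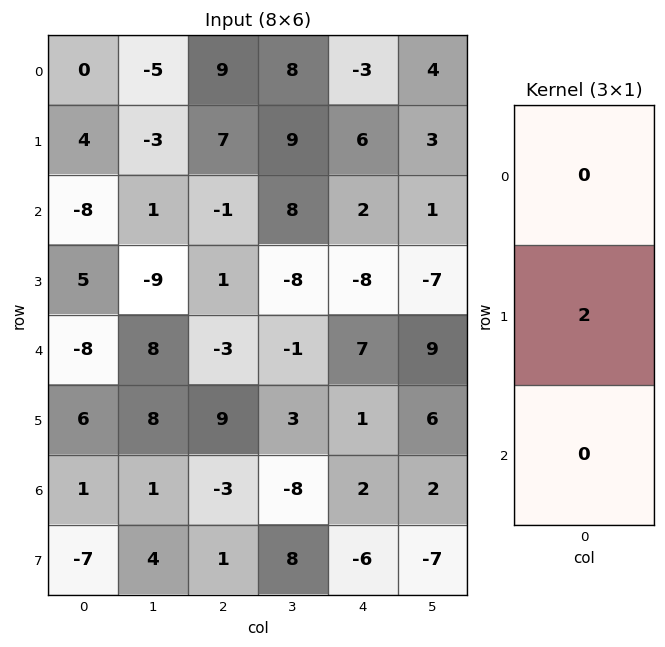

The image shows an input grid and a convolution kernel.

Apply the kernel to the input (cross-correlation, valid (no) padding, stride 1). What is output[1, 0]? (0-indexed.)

The receptive field on the input at this output position is [4 / -8 / 5]. Elementwise product with the kernel and sum: -8·2.

-16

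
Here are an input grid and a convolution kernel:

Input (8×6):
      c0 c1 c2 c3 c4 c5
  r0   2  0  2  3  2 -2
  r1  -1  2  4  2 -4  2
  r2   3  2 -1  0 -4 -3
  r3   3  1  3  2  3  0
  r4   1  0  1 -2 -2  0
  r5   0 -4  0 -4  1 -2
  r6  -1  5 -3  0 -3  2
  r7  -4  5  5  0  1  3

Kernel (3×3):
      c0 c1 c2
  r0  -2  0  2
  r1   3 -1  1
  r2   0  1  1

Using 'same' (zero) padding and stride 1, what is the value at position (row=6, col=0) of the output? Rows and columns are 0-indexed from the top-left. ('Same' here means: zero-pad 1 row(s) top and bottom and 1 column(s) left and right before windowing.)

-1

The receptive field on the zero-padded input at this output position is [0 0 -4 / 0 -1 5 / 0 -4 5]. Elementwise product with the kernel and sum: 0·-2 + -4·2 + 0·3 + -1·-1 + 5·1 + -4·1 + 5·1.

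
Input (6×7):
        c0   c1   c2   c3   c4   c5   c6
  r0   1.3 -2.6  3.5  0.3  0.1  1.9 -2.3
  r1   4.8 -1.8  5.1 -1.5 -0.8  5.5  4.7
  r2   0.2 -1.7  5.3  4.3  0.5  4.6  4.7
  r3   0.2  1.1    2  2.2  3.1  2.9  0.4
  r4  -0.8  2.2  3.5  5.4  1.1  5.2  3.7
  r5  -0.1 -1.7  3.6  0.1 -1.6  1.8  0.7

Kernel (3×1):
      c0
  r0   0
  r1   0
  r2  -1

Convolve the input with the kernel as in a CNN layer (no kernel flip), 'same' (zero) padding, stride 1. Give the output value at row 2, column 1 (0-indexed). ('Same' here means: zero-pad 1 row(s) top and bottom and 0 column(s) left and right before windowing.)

-1.1

The receptive field on the zero-padded input at this output position is [-1.8 / -1.7 / 1.1]. Elementwise product with the kernel and sum: 1.1·-1.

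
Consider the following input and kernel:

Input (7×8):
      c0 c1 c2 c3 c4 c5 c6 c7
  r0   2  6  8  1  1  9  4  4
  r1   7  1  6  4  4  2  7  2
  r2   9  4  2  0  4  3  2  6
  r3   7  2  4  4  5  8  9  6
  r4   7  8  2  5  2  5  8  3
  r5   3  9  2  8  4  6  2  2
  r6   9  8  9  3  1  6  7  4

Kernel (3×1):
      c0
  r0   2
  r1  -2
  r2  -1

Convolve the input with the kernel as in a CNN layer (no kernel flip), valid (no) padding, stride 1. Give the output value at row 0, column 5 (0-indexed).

11

The receptive field on the input at this output position is [9 / 2 / 3]. Elementwise product with the kernel and sum: 9·2 + 2·-2 + 3·-1.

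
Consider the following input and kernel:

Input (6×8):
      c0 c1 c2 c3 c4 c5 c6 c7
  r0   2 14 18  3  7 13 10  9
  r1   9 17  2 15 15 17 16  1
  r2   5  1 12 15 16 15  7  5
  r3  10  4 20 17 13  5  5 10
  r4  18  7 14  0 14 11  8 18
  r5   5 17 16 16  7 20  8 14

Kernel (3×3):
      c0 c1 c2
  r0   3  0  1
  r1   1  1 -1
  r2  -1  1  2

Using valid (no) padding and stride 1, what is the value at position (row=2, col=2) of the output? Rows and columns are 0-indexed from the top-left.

90

The receptive field on the input at this output position is [12 15 16 / 20 17 13 / 14 0 14]. Elementwise product with the kernel and sum: 12·3 + 16·1 + 20·1 + 17·1 + 13·-1 + 14·-1 + 0·1 + 14·2.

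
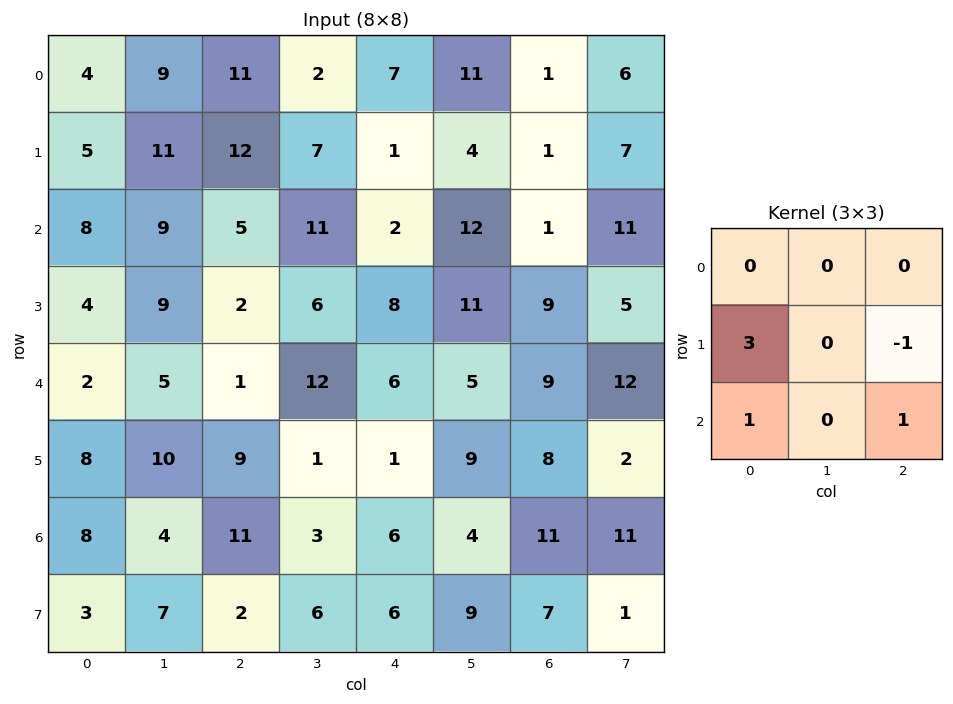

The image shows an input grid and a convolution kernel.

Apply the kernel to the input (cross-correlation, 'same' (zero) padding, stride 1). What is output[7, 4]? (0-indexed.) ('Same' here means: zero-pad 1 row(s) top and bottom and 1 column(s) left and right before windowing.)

9

The receptive field on the zero-padded input at this output position is [3 6 4 / 6 6 9 / 0 0 0]. Elementwise product with the kernel and sum: 6·3 + 9·-1 + 0·1 + 0·1.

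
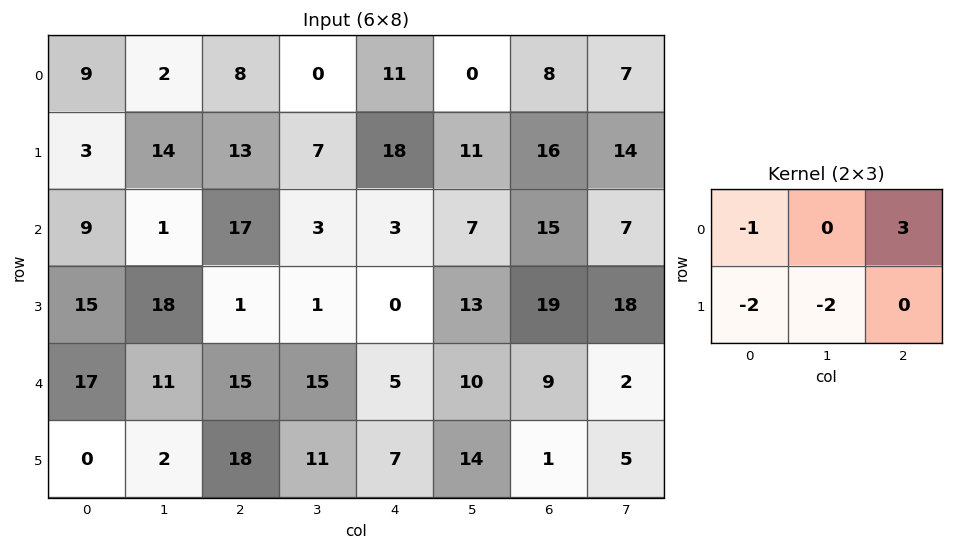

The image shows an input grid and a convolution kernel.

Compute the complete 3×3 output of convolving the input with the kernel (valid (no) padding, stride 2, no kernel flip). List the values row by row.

-19 -15 -45
-24 -12 16
24 -58 -20

Output[0,0]: The receptive field on the input at this output position is [9 2 8 / 3 14 13]. Elementwise product with the kernel and sum: 9·-1 + 8·3 + 3·-2 + 14·-2.
Output[0,1]: The receptive field on the input at this output position is [8 0 11 / 13 7 18]. Elementwise product with the kernel and sum: 8·-1 + 11·3 + 13·-2 + 7·-2.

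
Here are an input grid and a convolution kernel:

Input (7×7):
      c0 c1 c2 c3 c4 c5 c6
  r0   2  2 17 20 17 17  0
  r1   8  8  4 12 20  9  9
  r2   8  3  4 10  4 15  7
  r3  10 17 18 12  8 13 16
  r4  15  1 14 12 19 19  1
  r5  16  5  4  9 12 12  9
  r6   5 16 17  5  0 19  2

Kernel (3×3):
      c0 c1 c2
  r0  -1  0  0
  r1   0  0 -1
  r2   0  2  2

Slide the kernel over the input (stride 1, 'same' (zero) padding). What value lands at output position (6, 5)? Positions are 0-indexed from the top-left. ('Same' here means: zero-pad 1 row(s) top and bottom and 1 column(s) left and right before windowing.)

The receptive field on the zero-padded input at this output position is [12 12 9 / 0 19 2 / 0 0 0]. Elementwise product with the kernel and sum: 12·-1 + 2·-1 + 0·2 + 0·2.

-14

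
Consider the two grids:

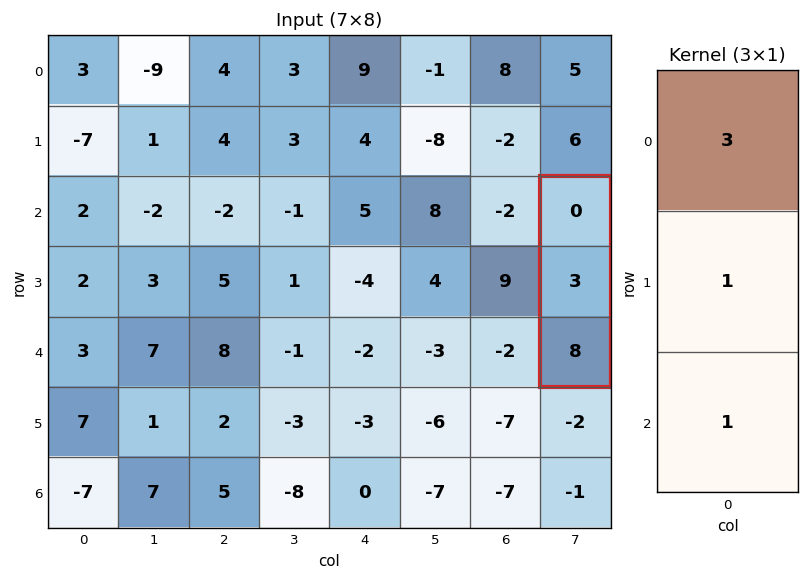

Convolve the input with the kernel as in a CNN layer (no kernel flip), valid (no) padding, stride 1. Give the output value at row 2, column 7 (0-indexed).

The receptive field on the input at this output position is [0 / 3 / 8]. Elementwise product with the kernel and sum: 0·3 + 3·1 + 8·1.

11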